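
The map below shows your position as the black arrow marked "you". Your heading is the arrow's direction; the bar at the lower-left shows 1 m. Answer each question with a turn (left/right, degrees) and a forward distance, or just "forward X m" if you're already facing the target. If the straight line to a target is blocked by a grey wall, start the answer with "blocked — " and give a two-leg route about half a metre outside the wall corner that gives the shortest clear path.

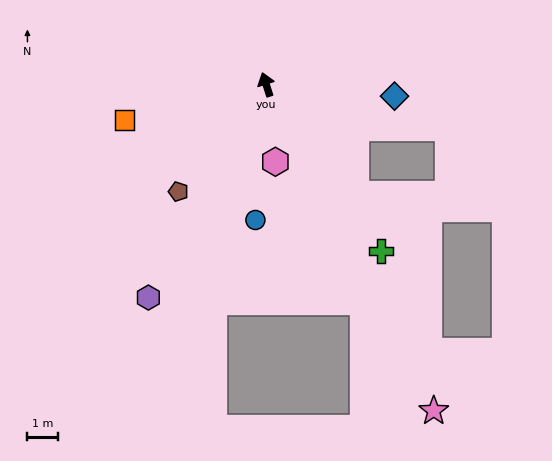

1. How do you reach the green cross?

turn right 163°, forward 6.5 m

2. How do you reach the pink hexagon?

turn left 169°, forward 2.5 m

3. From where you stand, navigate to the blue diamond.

turn right 113°, forward 4.2 m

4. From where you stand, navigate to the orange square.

turn left 86°, forward 4.7 m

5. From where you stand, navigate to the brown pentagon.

turn left 123°, forward 4.5 m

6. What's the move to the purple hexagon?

turn left 133°, forward 7.9 m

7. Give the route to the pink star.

turn right 171°, forward 11.9 m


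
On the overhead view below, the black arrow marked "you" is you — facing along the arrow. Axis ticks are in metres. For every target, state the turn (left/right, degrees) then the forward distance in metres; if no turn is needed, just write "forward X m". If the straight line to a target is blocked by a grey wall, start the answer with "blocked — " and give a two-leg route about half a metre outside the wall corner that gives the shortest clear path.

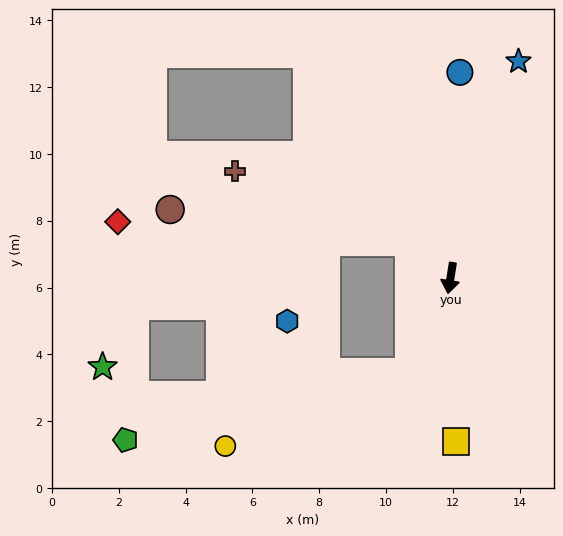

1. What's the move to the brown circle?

blocked — turn right 122°, forward 1.6 m, then turn left 33°, forward 7.2 m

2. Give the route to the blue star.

turn left 172°, forward 6.8 m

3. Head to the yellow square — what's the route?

turn left 11°, forward 4.9 m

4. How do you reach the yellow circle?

blocked — turn right 14°, forward 3.1 m, then turn right 45°, forward 5.9 m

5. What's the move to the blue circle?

turn right 174°, forward 6.2 m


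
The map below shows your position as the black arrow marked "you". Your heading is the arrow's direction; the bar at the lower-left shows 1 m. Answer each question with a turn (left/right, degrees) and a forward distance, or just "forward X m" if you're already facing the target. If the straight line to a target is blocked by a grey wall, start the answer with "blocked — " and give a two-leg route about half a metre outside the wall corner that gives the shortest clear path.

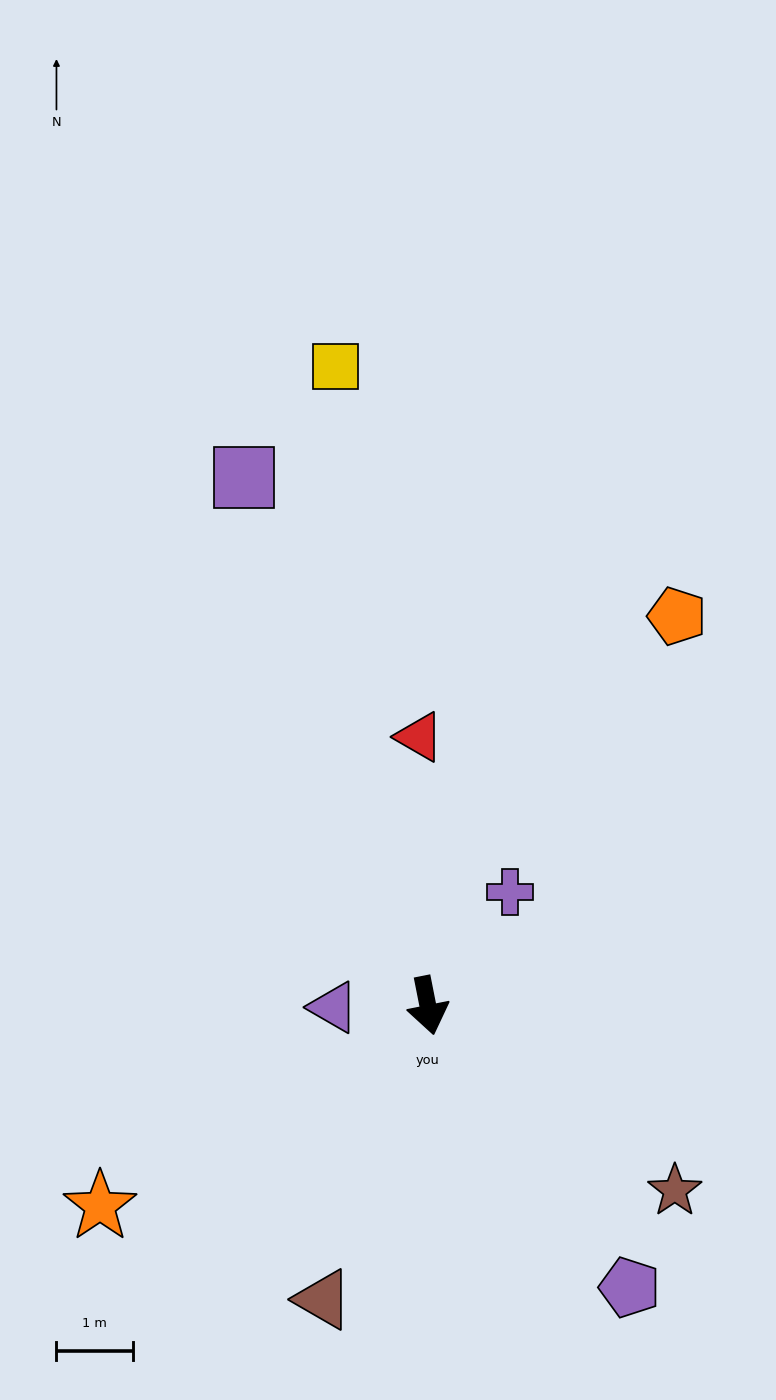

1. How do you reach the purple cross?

turn left 133°, forward 1.8 m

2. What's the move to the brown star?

turn left 42°, forward 4.0 m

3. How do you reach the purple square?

turn right 172°, forward 7.3 m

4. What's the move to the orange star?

turn right 70°, forward 5.0 m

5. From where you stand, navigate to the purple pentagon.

turn left 24°, forward 4.5 m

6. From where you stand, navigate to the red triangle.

turn left 171°, forward 3.5 m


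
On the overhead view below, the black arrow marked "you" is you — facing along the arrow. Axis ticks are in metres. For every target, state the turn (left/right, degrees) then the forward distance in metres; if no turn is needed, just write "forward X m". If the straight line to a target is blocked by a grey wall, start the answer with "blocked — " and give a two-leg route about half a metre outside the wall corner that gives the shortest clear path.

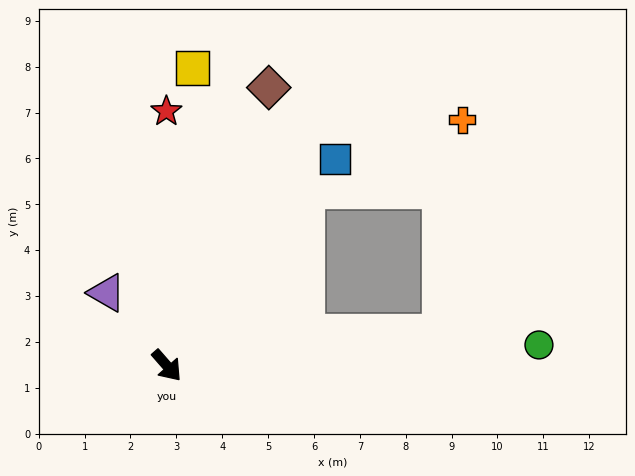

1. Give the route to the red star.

turn left 139°, forward 5.5 m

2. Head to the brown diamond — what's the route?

turn left 119°, forward 6.5 m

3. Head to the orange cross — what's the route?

blocked — turn left 56°, forward 6.0 m, then turn left 77°, forward 4.7 m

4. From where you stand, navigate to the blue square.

turn left 100°, forward 5.8 m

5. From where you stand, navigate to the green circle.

turn left 52°, forward 8.1 m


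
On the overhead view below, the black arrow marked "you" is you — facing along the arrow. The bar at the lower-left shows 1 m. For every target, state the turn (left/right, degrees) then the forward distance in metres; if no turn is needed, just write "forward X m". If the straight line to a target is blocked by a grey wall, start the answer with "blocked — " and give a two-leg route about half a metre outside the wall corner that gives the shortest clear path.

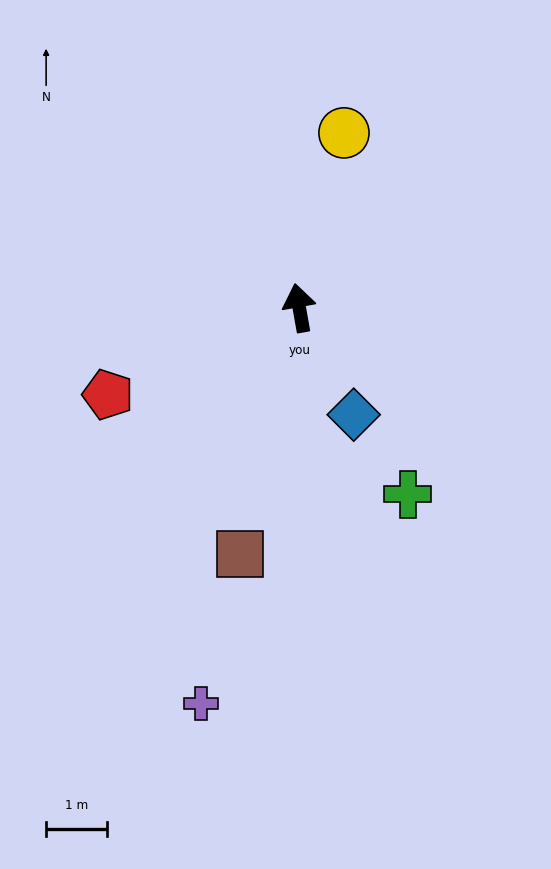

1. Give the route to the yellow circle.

turn right 24°, forward 3.0 m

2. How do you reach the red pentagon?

turn left 104°, forward 3.5 m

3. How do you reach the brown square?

turn left 156°, forward 4.2 m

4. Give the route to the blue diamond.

turn right 163°, forward 2.0 m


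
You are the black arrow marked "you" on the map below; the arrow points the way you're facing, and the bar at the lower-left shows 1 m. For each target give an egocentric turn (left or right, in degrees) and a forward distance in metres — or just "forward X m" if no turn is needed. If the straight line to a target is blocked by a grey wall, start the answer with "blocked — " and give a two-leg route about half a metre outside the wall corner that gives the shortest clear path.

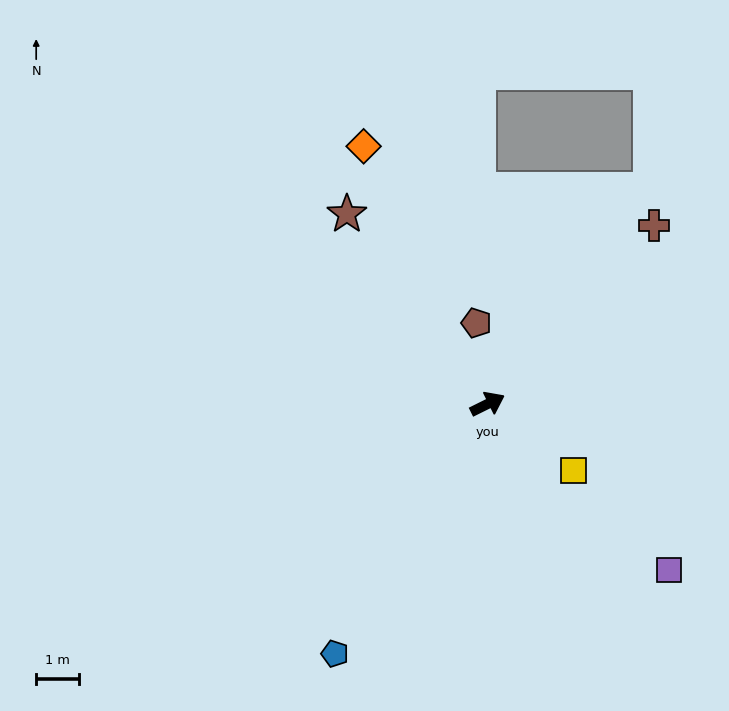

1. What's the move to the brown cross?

turn left 21°, forward 5.7 m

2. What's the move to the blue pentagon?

turn right 148°, forward 6.8 m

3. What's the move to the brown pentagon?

turn left 71°, forward 1.9 m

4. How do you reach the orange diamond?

turn left 89°, forward 6.6 m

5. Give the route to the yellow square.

turn right 64°, forward 2.5 m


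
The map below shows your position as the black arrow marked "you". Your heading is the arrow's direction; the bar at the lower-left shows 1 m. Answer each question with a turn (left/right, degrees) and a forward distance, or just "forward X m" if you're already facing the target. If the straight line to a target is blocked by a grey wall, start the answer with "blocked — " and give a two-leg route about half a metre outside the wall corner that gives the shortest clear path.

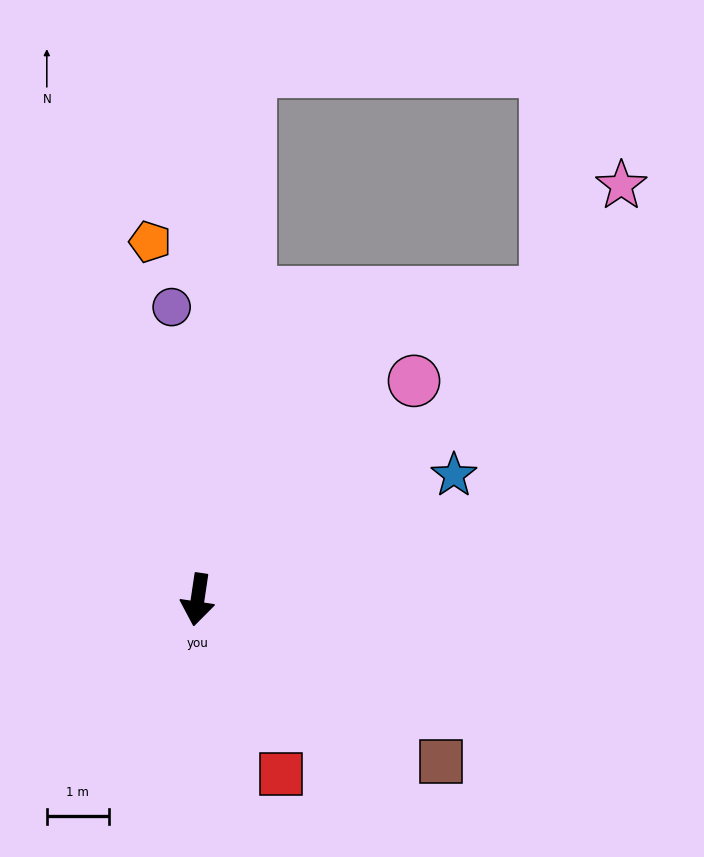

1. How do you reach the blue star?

turn left 124°, forward 4.6 m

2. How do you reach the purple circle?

turn right 166°, forward 4.7 m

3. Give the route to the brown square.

turn left 65°, forward 4.7 m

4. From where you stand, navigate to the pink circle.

turn left 144°, forward 5.0 m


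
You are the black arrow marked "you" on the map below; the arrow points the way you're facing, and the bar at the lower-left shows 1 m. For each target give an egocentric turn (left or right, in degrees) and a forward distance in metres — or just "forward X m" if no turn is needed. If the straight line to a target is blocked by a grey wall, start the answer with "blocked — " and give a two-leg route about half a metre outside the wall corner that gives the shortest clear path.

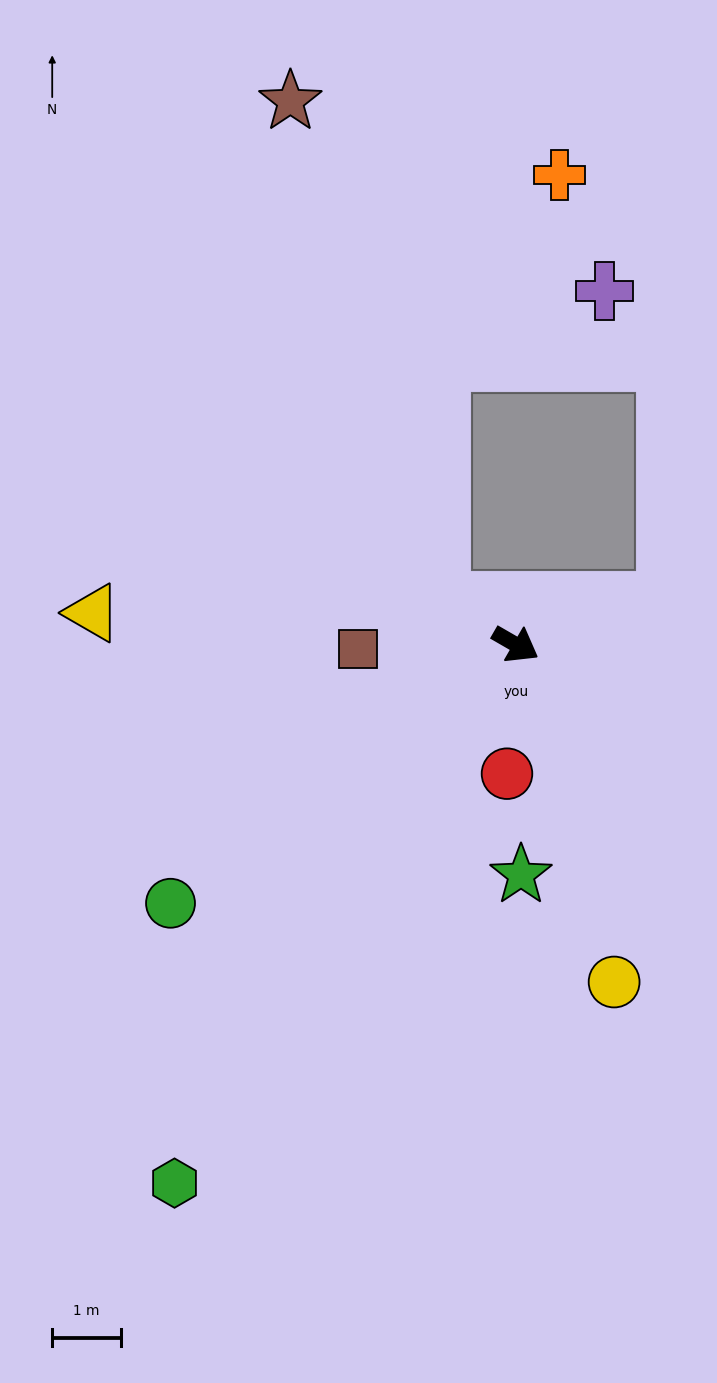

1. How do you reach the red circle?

turn right 64°, forward 1.9 m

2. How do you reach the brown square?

turn right 148°, forward 2.3 m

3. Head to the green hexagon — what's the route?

turn right 92°, forward 9.3 m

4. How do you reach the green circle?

turn right 113°, forward 6.3 m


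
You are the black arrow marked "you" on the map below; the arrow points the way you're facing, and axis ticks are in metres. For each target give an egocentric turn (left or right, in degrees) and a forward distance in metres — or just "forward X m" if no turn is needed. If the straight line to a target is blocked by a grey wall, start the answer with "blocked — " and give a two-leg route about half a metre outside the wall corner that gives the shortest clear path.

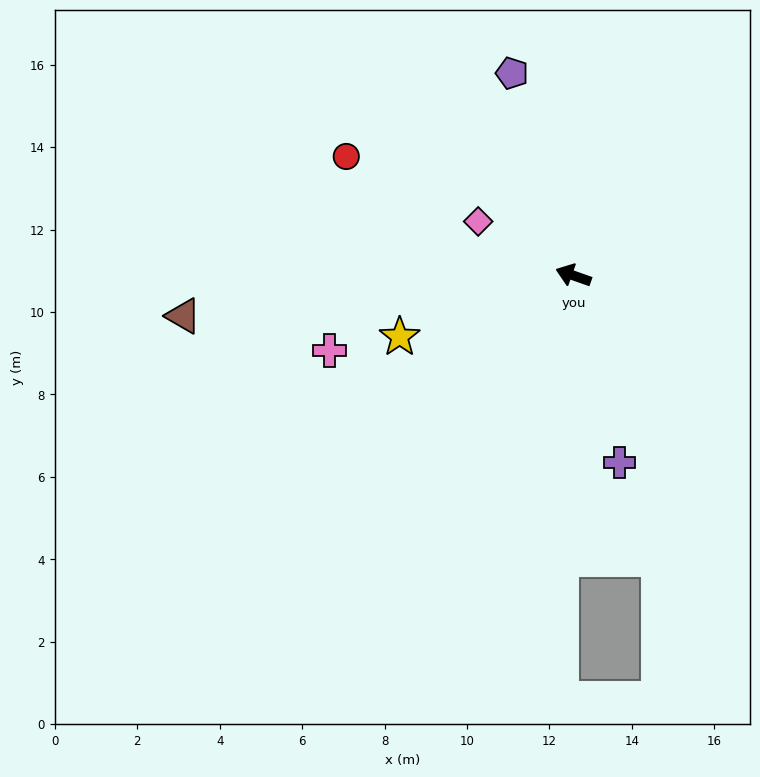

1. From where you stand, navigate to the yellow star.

turn left 39°, forward 4.5 m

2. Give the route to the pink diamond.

turn right 10°, forward 2.7 m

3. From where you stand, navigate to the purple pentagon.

turn right 54°, forward 5.1 m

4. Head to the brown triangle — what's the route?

turn left 25°, forward 9.5 m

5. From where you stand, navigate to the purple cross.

turn left 123°, forward 4.7 m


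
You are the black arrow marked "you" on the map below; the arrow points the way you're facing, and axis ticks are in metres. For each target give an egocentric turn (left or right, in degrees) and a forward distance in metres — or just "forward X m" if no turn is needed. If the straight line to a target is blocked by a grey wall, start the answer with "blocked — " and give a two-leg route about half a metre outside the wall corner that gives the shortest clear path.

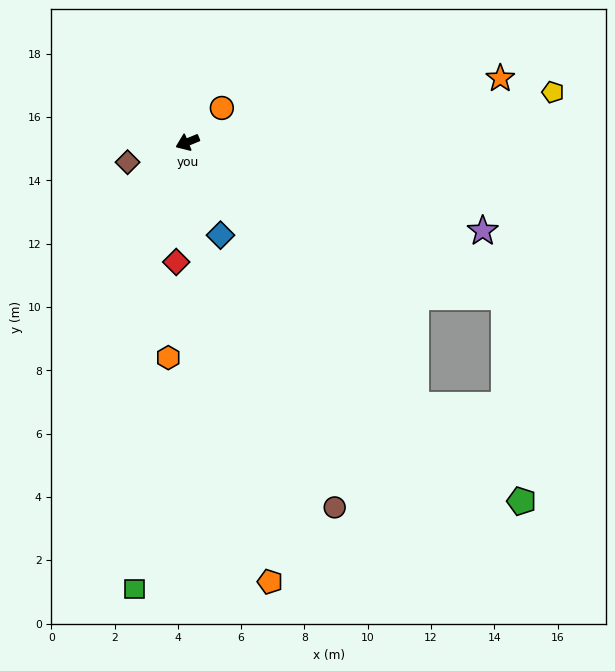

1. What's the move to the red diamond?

turn left 62°, forward 3.8 m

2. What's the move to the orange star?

turn left 169°, forward 10.1 m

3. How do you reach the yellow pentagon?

turn left 165°, forward 11.7 m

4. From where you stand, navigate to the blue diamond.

turn left 87°, forward 3.1 m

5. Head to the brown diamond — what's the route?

turn right 4°, forward 2.0 m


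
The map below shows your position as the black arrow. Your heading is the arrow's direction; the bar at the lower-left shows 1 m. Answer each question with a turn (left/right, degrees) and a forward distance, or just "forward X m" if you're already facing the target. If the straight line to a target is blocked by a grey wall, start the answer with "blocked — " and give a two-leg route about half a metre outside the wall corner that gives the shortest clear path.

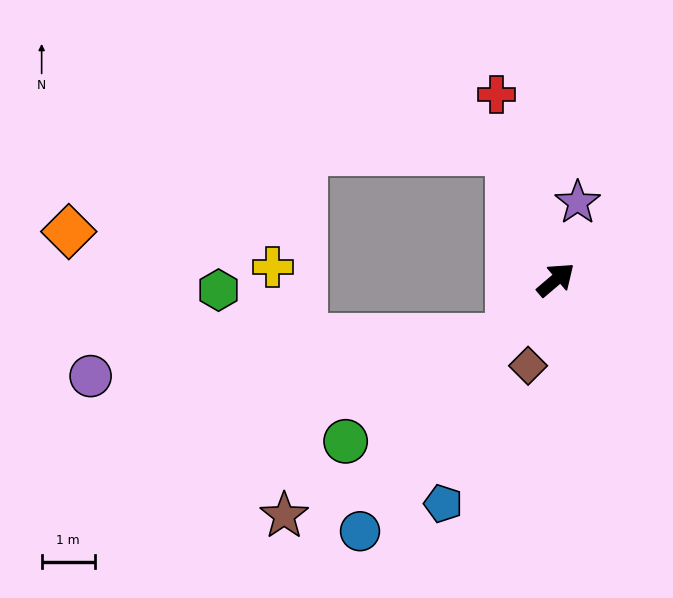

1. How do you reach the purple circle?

blocked — turn right 171°, forward 1.4 m, then turn right 44°, forward 7.9 m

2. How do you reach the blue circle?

turn right 168°, forward 6.0 m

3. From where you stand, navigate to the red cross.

turn left 67°, forward 3.7 m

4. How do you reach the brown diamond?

turn right 148°, forward 1.7 m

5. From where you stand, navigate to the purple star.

turn left 34°, forward 1.5 m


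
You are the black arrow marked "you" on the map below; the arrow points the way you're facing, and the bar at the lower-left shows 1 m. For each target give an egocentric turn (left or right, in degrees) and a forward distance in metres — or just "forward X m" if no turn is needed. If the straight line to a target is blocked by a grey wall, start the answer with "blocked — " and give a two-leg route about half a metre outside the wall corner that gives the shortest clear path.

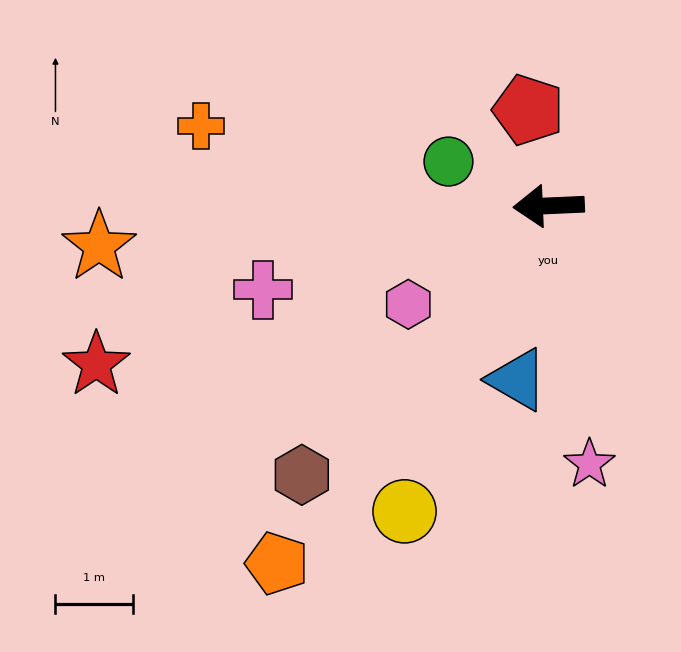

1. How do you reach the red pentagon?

turn right 81°, forward 1.3 m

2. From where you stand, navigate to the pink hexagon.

turn left 33°, forward 2.2 m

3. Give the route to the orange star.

turn left 3°, forward 5.9 m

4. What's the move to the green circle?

turn right 26°, forward 1.4 m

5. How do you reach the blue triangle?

turn left 77°, forward 2.3 m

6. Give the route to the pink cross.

turn left 14°, forward 3.9 m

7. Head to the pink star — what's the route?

turn left 96°, forward 3.4 m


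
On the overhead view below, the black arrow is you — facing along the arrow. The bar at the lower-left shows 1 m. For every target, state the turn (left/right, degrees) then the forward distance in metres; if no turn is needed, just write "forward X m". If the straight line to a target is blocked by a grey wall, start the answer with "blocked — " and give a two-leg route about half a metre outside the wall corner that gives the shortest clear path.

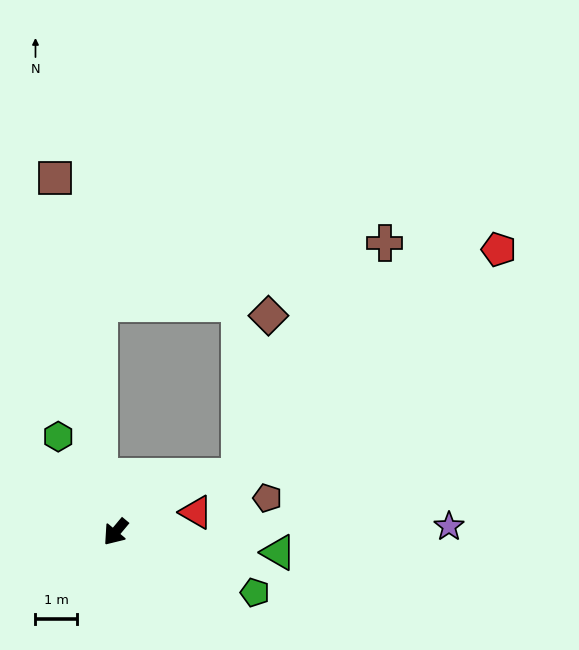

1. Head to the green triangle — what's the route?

turn left 123°, forward 3.9 m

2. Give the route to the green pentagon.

turn left 106°, forward 3.6 m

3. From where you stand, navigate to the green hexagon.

turn right 109°, forward 2.7 m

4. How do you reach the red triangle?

turn left 144°, forward 2.0 m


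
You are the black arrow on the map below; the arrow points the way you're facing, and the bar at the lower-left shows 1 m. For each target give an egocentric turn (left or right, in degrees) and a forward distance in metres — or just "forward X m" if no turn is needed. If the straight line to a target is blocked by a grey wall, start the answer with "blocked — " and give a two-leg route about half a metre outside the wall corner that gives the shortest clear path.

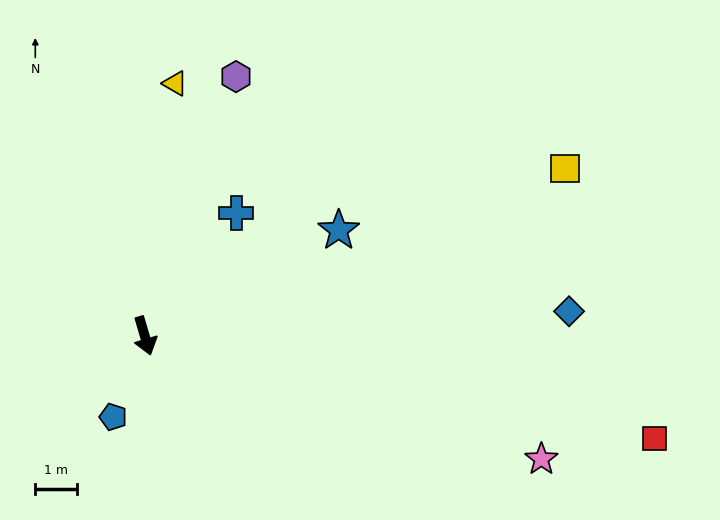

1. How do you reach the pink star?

turn left 56°, forward 9.9 m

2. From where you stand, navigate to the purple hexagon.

turn left 144°, forward 6.5 m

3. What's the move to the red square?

turn left 62°, forward 12.3 m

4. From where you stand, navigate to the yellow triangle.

turn left 157°, forward 6.0 m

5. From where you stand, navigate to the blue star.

turn left 102°, forward 5.2 m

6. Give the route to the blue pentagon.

turn right 38°, forward 2.1 m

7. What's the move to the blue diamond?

turn left 77°, forward 10.1 m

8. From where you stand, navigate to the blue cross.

turn left 127°, forward 3.6 m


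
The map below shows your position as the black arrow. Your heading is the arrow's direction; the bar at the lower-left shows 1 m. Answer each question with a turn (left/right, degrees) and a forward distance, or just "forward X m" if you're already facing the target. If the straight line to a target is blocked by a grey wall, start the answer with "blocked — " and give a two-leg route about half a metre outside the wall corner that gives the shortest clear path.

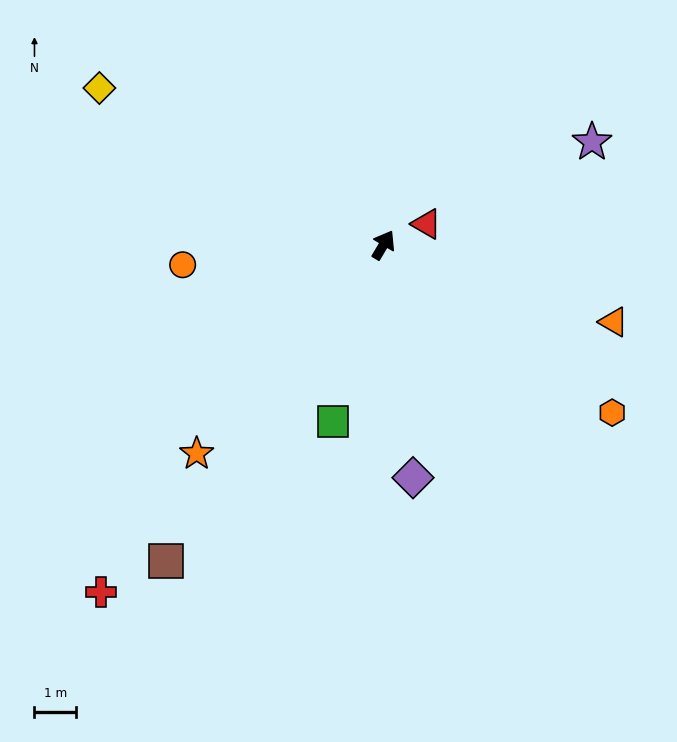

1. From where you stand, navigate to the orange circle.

turn left 126°, forward 4.9 m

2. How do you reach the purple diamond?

turn right 142°, forward 5.7 m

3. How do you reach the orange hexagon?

turn right 96°, forward 6.8 m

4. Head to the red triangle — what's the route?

turn right 33°, forward 1.2 m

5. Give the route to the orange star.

turn left 169°, forward 6.7 m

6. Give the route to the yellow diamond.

turn left 92°, forward 7.8 m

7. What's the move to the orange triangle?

turn right 78°, forward 5.8 m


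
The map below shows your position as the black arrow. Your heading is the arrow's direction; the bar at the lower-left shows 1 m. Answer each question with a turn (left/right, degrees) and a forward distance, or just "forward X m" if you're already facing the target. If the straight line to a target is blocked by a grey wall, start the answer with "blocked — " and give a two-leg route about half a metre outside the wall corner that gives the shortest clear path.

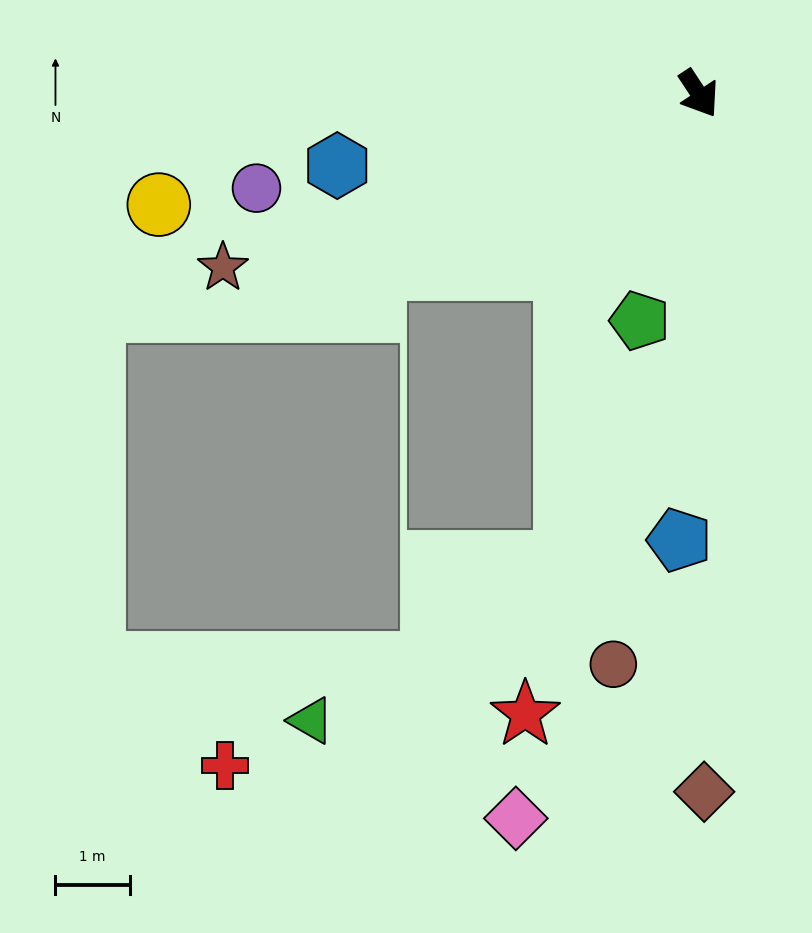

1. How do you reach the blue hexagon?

turn right 112°, forward 5.0 m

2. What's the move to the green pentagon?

turn right 48°, forward 3.2 m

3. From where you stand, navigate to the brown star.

turn right 103°, forward 6.8 m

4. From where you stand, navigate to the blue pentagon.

turn right 36°, forward 6.0 m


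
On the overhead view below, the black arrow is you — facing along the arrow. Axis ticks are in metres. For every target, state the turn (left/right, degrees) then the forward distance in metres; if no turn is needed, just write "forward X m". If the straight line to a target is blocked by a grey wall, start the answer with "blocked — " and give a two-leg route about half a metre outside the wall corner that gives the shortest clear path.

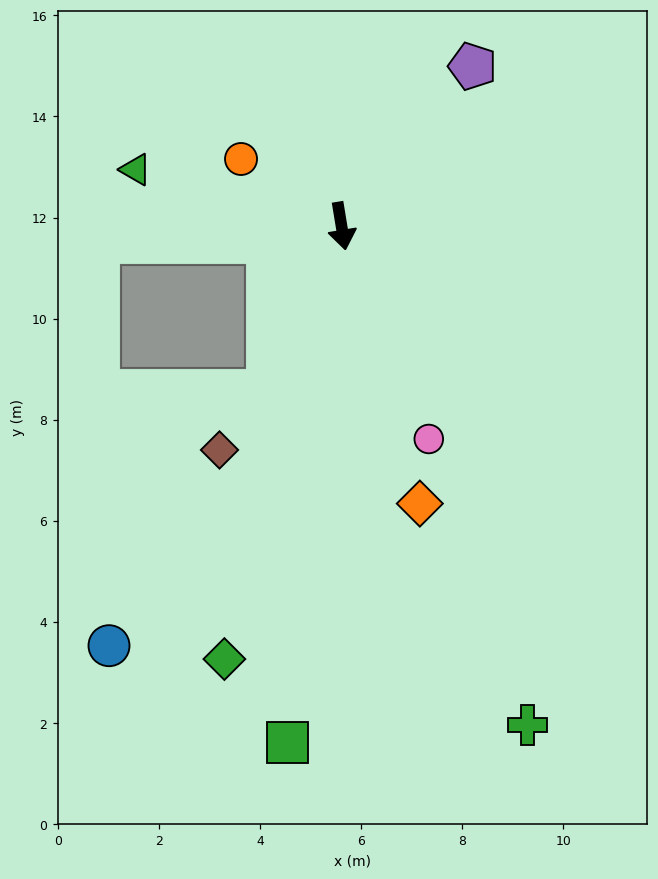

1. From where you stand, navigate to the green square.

turn right 15°, forward 10.3 m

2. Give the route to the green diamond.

turn right 24°, forward 8.9 m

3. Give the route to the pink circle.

turn left 13°, forward 4.6 m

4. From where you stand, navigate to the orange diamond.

turn left 6°, forward 5.7 m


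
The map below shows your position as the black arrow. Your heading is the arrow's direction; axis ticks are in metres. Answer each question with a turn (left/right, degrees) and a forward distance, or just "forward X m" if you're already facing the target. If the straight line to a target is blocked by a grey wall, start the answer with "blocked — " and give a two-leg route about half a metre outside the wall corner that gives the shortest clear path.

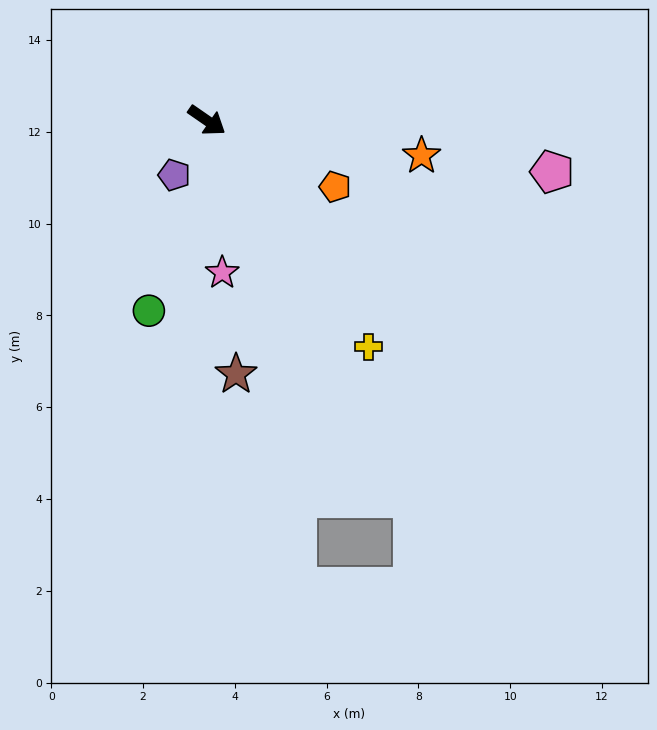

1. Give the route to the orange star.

turn left 25°, forward 4.7 m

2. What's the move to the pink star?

turn right 50°, forward 3.3 m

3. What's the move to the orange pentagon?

turn left 7°, forward 3.1 m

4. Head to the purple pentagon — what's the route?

turn right 86°, forward 1.4 m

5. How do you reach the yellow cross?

turn right 20°, forward 6.1 m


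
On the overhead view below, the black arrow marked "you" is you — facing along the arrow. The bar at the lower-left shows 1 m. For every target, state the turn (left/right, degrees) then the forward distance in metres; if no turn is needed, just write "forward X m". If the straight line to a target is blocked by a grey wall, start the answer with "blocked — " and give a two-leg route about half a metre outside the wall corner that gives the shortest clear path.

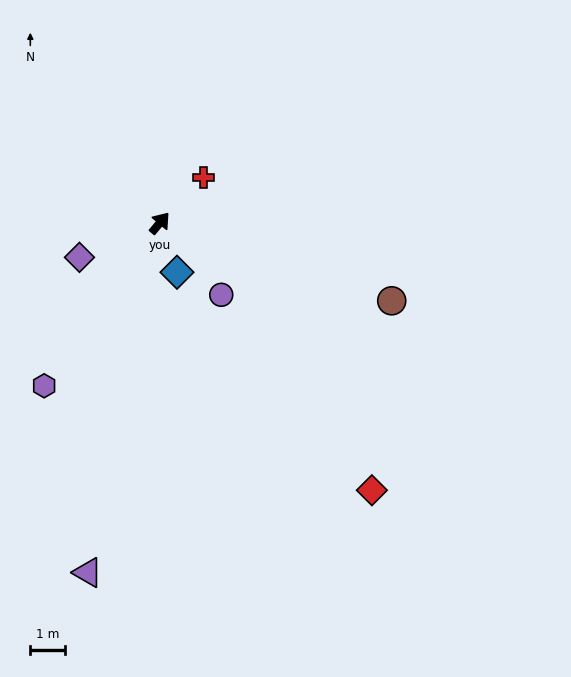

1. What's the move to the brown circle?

turn right 69°, forward 7.1 m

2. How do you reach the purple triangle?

turn right 152°, forward 10.4 m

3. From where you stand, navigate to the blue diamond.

turn right 121°, forward 1.5 m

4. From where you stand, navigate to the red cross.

turn right 4°, forward 1.8 m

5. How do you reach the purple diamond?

turn left 153°, forward 2.5 m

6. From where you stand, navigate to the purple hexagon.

turn right 176°, forward 5.8 m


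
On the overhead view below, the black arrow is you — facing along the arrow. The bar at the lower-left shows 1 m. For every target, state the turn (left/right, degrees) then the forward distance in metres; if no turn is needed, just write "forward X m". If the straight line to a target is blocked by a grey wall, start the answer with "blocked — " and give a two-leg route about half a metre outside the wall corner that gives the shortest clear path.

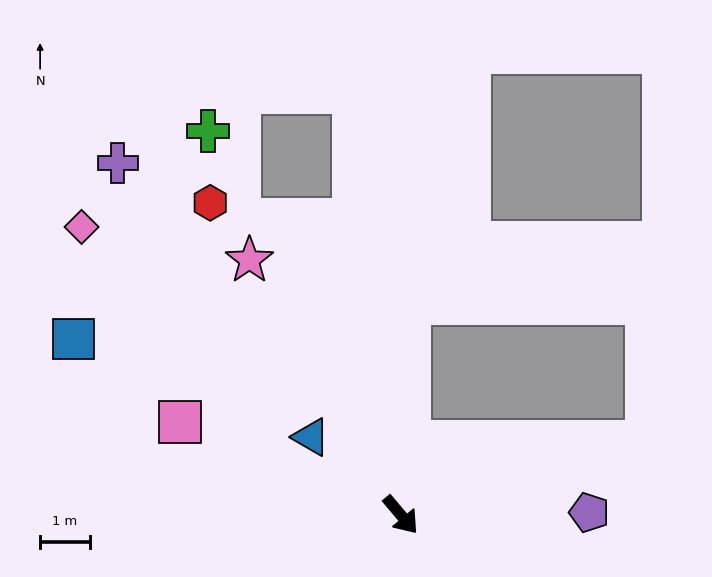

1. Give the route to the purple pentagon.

turn left 51°, forward 3.8 m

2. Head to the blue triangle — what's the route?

turn right 171°, forward 2.4 m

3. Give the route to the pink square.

turn right 153°, forward 4.8 m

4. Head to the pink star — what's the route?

turn left 170°, forward 6.0 m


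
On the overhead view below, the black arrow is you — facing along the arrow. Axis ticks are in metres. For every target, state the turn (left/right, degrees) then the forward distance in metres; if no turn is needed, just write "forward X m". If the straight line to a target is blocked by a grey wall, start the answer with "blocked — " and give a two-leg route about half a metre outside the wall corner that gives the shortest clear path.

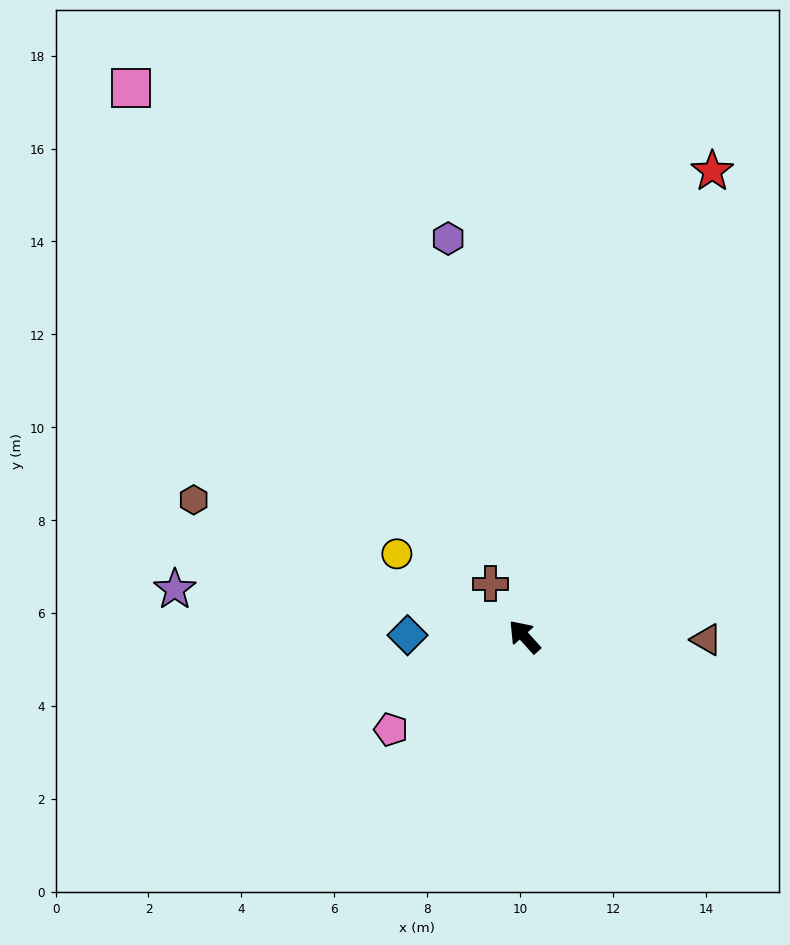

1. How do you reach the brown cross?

turn right 9°, forward 1.3 m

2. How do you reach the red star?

turn right 64°, forward 10.8 m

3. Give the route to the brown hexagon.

turn left 25°, forward 7.7 m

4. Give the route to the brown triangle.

turn right 133°, forward 3.9 m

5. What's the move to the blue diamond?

turn left 47°, forward 2.5 m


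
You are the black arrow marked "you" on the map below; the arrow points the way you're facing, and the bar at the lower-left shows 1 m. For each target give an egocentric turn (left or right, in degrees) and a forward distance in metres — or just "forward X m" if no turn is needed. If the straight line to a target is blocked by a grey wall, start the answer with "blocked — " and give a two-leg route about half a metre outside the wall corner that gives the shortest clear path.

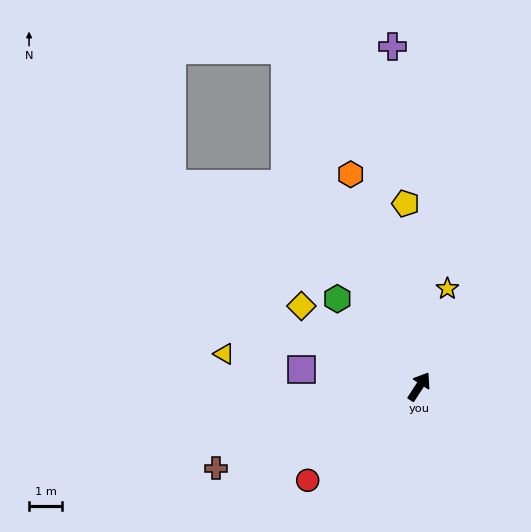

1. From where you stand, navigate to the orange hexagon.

turn left 51°, forward 6.7 m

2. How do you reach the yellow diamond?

turn left 89°, forward 4.3 m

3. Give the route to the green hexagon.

turn left 76°, forward 3.6 m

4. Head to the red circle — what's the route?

turn left 163°, forward 4.4 m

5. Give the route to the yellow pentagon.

turn left 37°, forward 5.5 m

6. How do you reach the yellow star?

turn left 17°, forward 3.1 m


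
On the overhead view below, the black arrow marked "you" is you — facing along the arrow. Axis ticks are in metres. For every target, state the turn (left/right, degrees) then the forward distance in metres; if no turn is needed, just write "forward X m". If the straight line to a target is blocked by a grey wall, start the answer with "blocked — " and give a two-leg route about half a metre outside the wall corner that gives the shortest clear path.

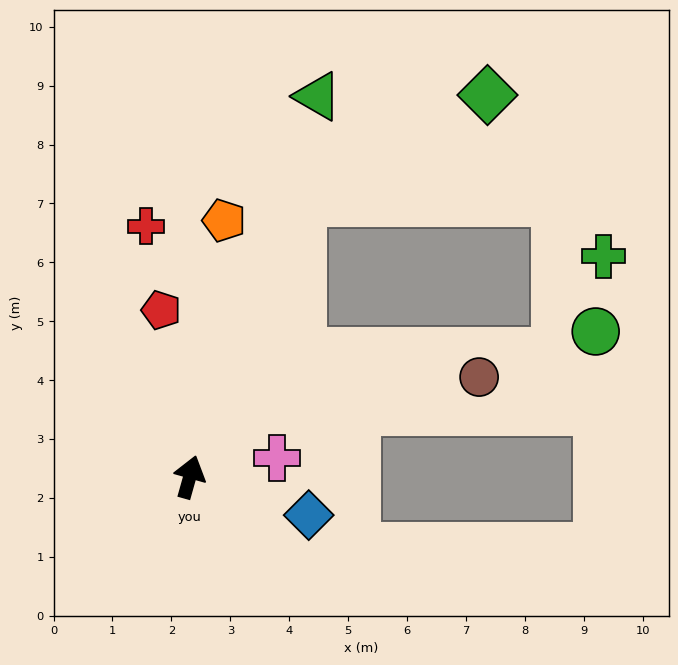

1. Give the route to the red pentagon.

turn left 25°, forward 2.9 m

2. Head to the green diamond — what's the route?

blocked — turn right 6°, forward 5.0 m, then turn right 38°, forward 3.6 m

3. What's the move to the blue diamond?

turn right 92°, forward 2.1 m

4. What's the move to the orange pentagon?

turn left 8°, forward 4.4 m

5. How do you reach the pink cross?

turn right 62°, forward 1.5 m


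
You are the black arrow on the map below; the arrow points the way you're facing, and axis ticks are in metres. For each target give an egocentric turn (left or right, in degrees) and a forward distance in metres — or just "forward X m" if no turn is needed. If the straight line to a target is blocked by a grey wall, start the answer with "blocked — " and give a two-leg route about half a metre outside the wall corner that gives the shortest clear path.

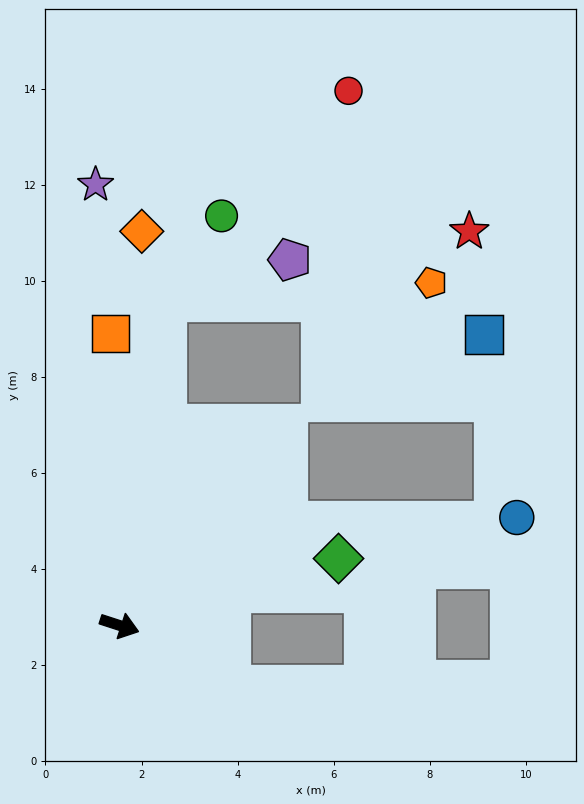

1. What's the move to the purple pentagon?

blocked — turn left 100°, forward 6.8 m, then turn right 63°, forward 2.7 m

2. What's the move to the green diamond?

turn left 35°, forward 4.8 m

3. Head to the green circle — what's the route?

blocked — turn left 100°, forward 6.8 m, then turn right 25°, forward 2.1 m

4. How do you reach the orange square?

turn left 110°, forward 6.1 m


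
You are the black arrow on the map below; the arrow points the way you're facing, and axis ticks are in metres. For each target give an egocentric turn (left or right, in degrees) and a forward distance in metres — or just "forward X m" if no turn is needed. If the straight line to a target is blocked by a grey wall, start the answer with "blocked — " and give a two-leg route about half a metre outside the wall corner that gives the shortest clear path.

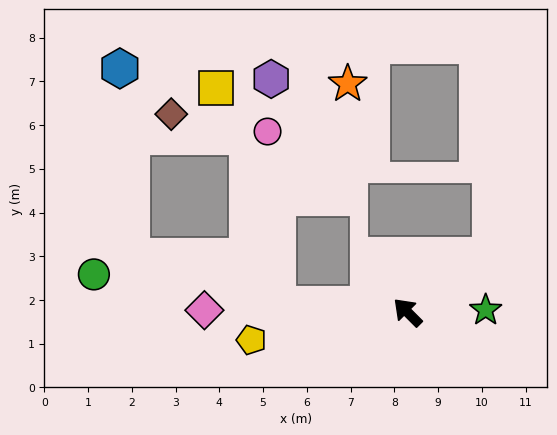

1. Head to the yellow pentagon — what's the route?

turn left 55°, forward 3.6 m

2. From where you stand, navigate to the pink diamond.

turn left 44°, forward 4.6 m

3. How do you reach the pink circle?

blocked — turn left 42°, forward 3.0 m, then turn right 84°, forward 4.0 m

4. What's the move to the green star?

turn right 133°, forward 1.8 m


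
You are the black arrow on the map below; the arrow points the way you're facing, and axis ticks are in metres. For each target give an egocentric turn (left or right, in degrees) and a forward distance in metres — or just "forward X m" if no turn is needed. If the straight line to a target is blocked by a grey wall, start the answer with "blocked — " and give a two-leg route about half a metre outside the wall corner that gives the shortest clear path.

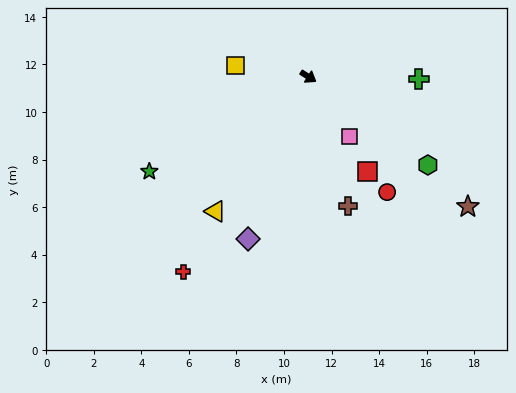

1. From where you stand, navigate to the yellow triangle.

turn right 92°, forward 6.9 m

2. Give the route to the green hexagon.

turn right 4°, forward 6.2 m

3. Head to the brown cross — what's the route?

turn right 41°, forward 5.7 m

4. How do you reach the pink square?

turn right 23°, forward 3.1 m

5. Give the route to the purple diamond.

turn right 78°, forward 7.3 m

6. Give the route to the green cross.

turn left 31°, forward 4.6 m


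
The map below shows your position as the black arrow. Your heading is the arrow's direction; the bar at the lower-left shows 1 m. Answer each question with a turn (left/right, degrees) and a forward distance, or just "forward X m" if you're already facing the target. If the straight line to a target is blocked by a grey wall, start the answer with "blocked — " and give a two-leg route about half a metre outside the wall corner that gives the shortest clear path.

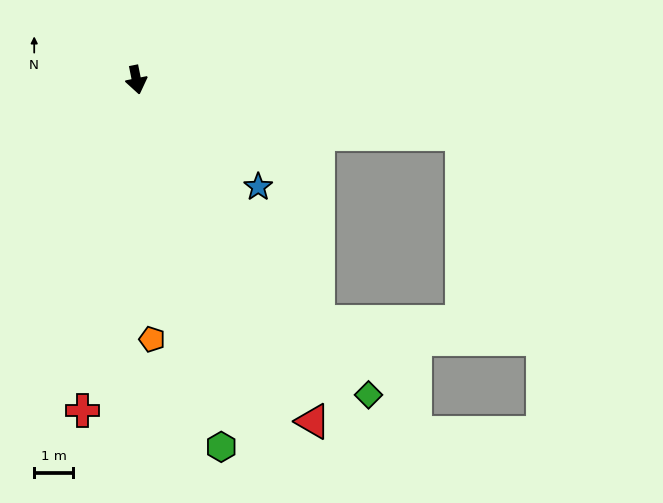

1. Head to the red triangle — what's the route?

turn left 16°, forward 9.8 m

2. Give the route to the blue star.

turn left 37°, forward 4.1 m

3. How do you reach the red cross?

turn right 21°, forward 8.6 m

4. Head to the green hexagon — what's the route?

forward 9.6 m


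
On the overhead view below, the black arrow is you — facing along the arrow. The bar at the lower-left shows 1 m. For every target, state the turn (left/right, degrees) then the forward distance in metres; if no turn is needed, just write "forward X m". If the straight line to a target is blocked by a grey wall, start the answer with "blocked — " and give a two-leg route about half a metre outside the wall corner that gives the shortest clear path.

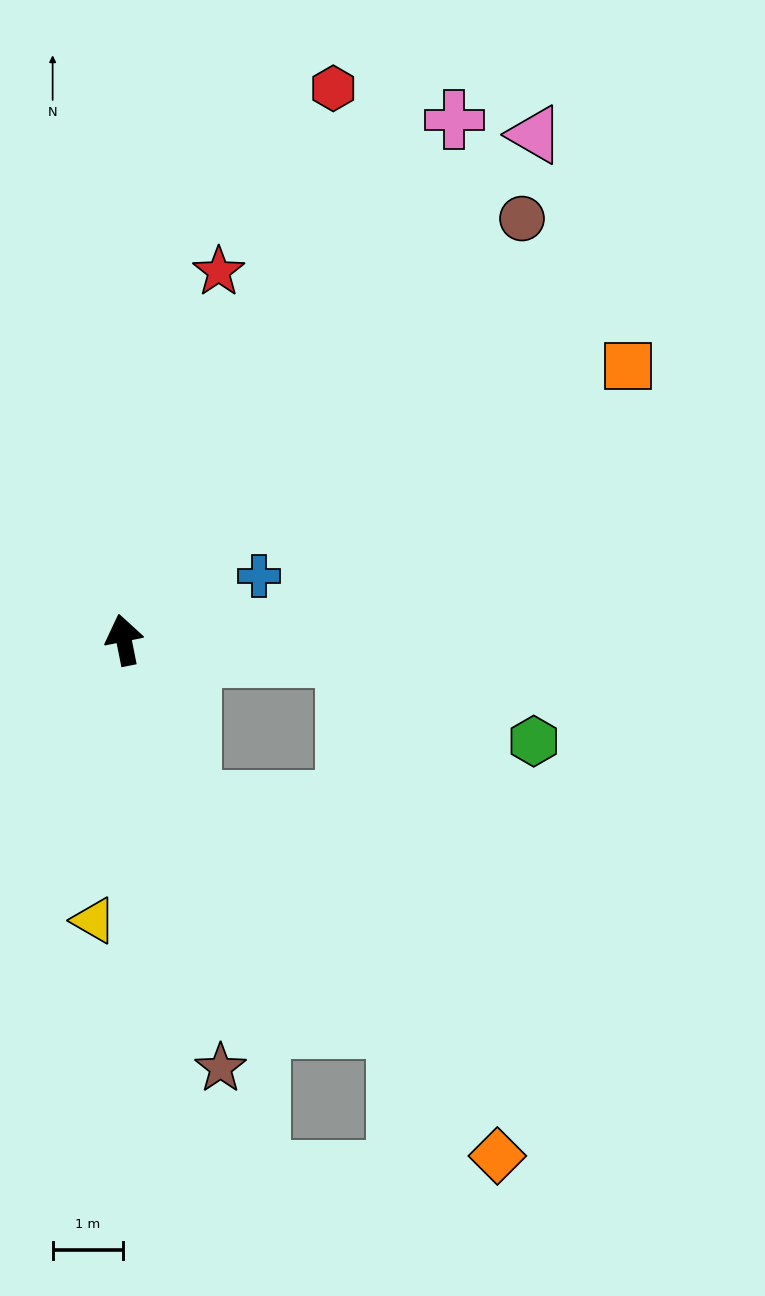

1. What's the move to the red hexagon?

turn right 32°, forward 8.4 m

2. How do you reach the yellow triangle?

turn left 163°, forward 4.0 m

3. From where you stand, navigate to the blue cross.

turn right 76°, forward 2.1 m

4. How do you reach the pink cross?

turn right 44°, forward 8.8 m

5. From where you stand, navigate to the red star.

turn right 26°, forward 5.4 m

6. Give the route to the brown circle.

turn right 55°, forward 8.2 m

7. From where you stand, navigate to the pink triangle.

turn right 50°, forward 9.2 m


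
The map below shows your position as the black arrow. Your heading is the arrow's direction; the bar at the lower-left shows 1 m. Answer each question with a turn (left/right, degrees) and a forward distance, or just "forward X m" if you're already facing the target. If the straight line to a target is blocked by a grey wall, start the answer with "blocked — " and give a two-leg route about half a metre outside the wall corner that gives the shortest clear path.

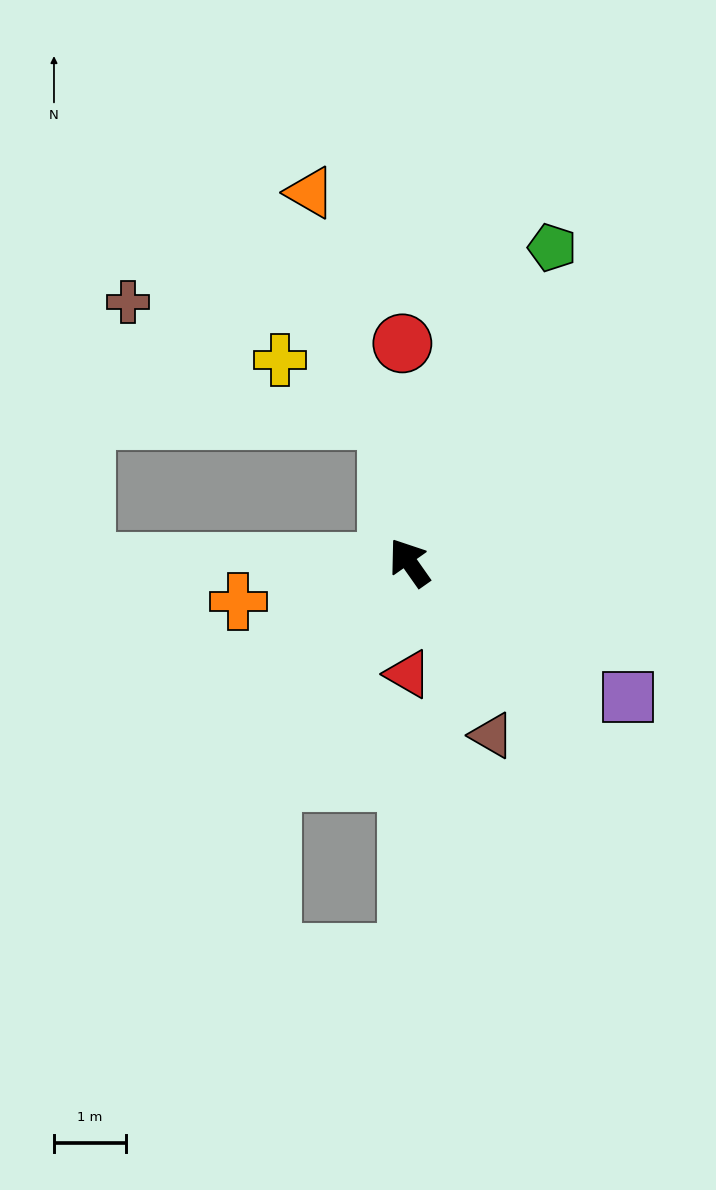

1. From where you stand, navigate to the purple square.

turn right 157°, forward 3.5 m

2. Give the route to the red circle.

turn right 33°, forward 3.0 m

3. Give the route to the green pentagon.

turn right 60°, forward 4.8 m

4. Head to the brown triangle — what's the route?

turn left 170°, forward 2.6 m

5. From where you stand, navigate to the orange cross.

turn left 68°, forward 2.4 m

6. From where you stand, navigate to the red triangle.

turn left 144°, forward 1.5 m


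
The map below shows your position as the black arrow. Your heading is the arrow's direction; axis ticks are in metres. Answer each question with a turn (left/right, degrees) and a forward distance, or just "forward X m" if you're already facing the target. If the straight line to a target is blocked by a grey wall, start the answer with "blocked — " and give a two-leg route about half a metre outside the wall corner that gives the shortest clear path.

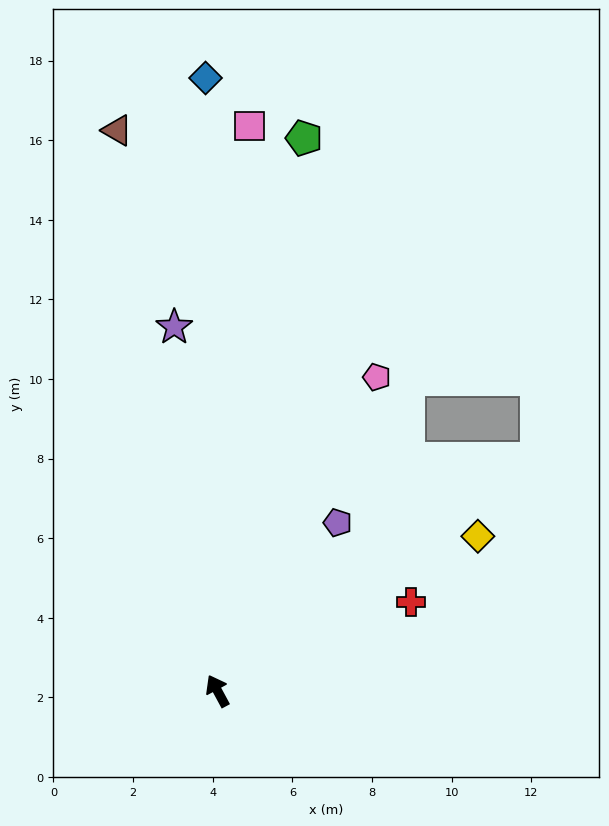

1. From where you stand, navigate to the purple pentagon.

turn right 64°, forward 5.2 m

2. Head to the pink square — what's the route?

turn right 32°, forward 14.2 m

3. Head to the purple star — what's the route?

turn right 22°, forward 9.2 m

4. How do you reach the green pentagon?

turn right 37°, forward 14.1 m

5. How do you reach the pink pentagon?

turn right 55°, forward 8.8 m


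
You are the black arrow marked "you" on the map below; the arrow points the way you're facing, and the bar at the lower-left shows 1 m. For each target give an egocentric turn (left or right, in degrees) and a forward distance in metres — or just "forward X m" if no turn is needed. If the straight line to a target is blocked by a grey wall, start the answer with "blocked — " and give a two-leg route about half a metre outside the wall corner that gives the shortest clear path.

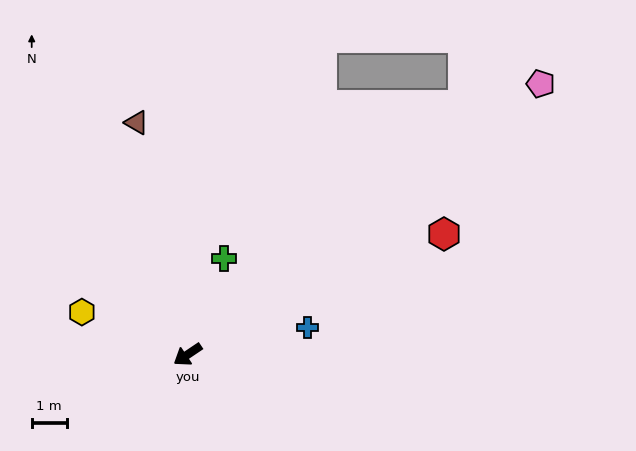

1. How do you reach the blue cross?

turn left 159°, forward 3.5 m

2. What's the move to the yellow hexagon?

turn right 56°, forward 3.2 m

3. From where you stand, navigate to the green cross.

turn right 145°, forward 2.9 m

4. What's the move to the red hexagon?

turn left 171°, forward 8.0 m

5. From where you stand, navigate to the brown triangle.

turn right 111°, forward 6.7 m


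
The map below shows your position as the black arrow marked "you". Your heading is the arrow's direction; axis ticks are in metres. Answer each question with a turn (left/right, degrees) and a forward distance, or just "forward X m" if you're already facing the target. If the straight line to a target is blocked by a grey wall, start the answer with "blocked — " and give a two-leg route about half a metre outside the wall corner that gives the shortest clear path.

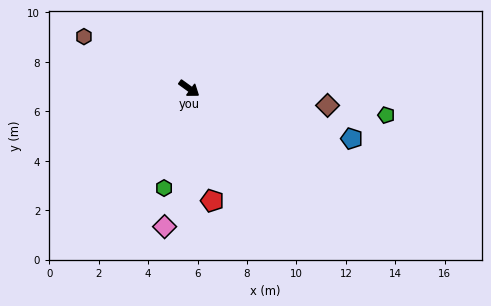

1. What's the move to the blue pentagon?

turn left 19°, forward 6.9 m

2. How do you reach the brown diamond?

turn left 29°, forward 5.6 m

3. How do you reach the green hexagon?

turn right 68°, forward 4.2 m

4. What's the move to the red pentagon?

turn right 42°, forward 4.6 m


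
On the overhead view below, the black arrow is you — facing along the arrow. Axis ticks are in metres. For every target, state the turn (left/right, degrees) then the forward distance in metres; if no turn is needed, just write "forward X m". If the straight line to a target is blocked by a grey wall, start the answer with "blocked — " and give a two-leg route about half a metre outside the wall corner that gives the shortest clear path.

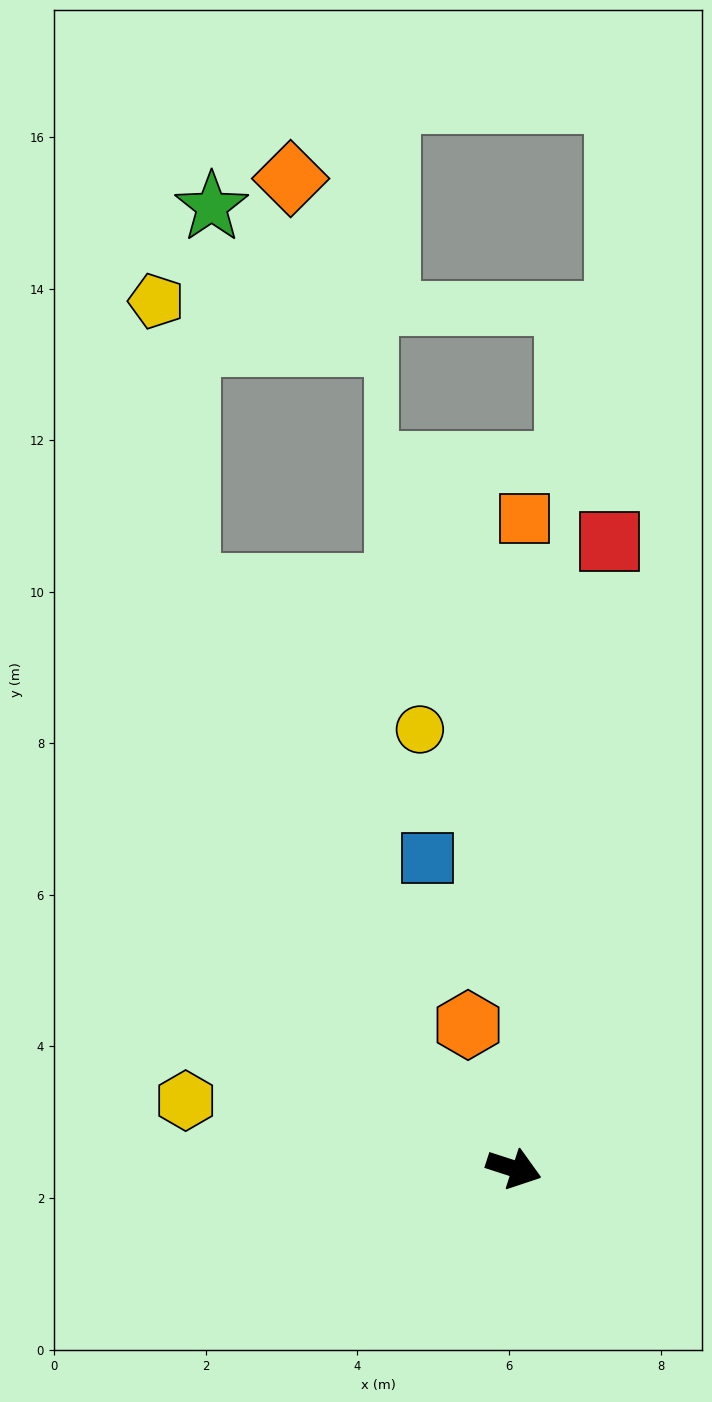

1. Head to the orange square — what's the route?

turn left 107°, forward 8.6 m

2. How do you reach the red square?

turn left 99°, forward 8.4 m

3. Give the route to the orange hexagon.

turn left 126°, forward 2.0 m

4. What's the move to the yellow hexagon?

turn right 174°, forward 4.4 m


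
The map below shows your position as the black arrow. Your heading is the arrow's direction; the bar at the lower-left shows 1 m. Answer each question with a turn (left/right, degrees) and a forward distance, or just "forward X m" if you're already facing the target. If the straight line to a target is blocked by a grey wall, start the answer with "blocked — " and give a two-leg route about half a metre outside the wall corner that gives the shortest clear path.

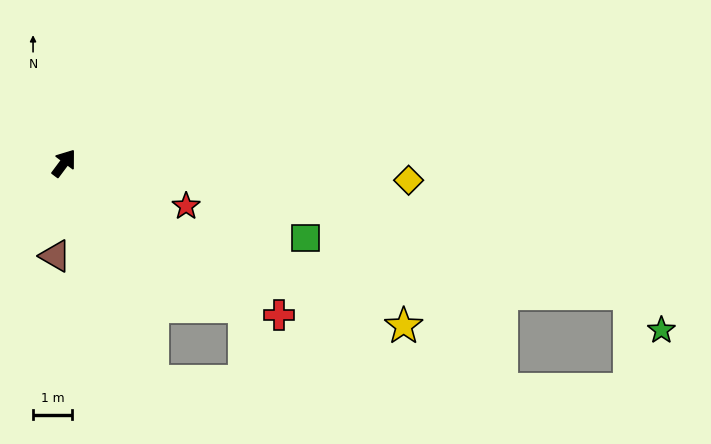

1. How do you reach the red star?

turn right 73°, forward 3.3 m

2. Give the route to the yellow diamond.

turn right 56°, forward 8.9 m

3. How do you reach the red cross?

turn right 88°, forward 6.8 m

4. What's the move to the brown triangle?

turn right 149°, forward 2.4 m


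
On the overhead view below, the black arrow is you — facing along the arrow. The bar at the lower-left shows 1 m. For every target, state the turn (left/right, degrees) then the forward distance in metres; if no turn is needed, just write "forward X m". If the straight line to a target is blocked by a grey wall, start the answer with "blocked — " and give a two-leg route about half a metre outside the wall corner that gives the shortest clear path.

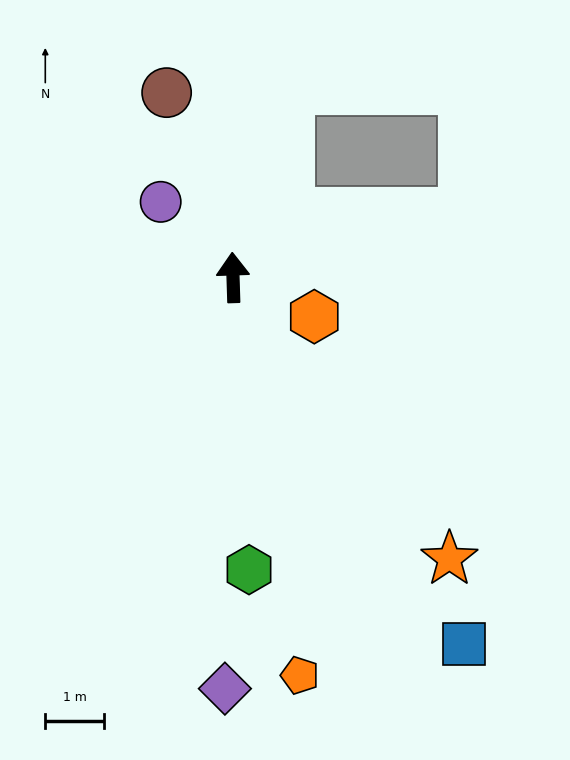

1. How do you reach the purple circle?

turn left 42°, forward 1.8 m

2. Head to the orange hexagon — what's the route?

turn right 118°, forward 1.5 m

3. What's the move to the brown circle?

turn left 18°, forward 3.3 m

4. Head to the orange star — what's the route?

turn right 144°, forward 6.0 m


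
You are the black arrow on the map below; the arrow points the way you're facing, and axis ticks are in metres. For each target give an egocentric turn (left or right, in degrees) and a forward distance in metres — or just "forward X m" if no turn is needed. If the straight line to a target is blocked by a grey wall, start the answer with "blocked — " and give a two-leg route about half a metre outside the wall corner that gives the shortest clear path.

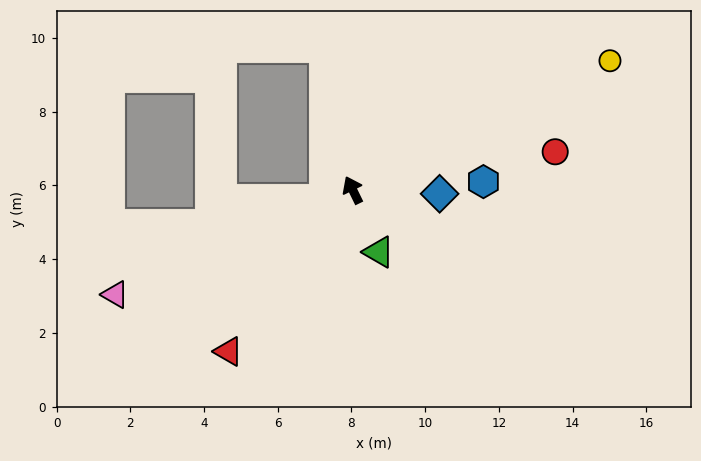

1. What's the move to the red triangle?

turn left 116°, forward 5.5 m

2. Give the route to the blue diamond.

turn right 119°, forward 2.4 m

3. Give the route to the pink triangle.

turn left 88°, forward 7.0 m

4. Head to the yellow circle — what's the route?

turn right 89°, forward 7.8 m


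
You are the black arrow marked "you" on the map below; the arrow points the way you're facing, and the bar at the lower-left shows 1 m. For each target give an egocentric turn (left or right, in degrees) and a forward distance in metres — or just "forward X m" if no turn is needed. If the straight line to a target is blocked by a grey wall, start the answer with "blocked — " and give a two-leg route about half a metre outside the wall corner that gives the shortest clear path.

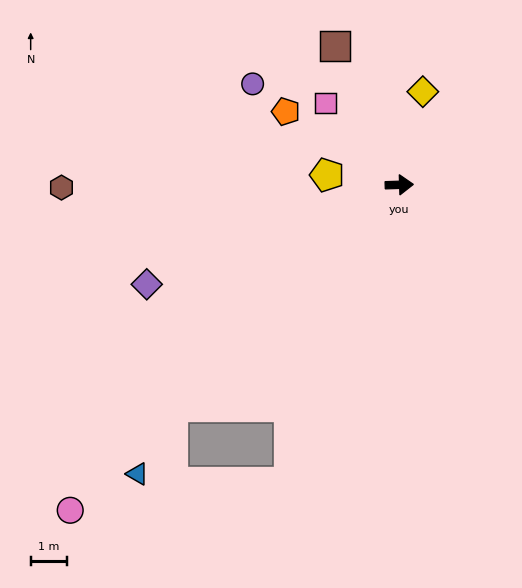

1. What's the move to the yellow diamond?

turn left 74°, forward 2.6 m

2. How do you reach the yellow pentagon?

turn left 170°, forward 2.0 m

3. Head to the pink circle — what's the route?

turn right 137°, forward 12.8 m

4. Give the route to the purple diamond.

turn right 160°, forward 7.5 m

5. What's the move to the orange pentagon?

turn left 145°, forward 3.7 m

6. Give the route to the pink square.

turn left 130°, forward 3.0 m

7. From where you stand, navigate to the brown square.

turn left 113°, forward 4.2 m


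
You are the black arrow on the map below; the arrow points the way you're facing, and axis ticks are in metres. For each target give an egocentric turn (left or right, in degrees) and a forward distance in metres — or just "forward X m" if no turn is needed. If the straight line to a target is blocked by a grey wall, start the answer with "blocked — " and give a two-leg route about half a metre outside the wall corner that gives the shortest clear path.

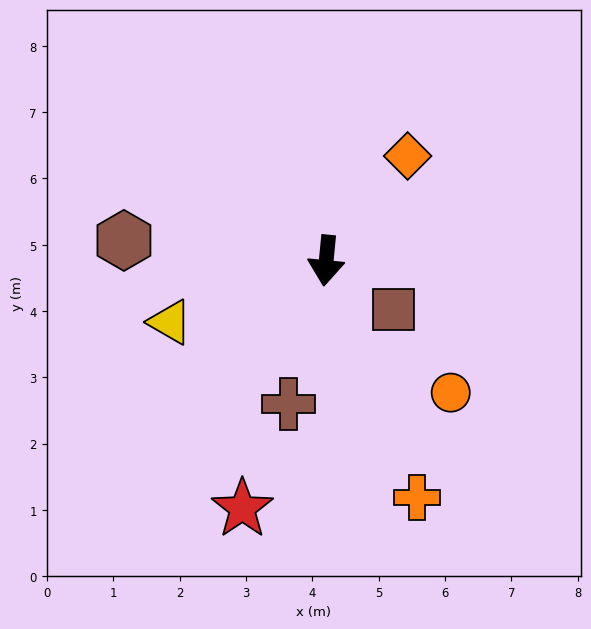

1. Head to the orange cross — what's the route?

turn left 27°, forward 3.8 m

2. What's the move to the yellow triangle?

turn right 63°, forward 2.5 m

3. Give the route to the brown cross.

turn right 9°, forward 2.2 m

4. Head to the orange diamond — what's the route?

turn left 148°, forward 2.0 m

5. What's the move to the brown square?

turn left 60°, forward 1.3 m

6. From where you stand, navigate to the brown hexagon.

turn right 90°, forward 3.1 m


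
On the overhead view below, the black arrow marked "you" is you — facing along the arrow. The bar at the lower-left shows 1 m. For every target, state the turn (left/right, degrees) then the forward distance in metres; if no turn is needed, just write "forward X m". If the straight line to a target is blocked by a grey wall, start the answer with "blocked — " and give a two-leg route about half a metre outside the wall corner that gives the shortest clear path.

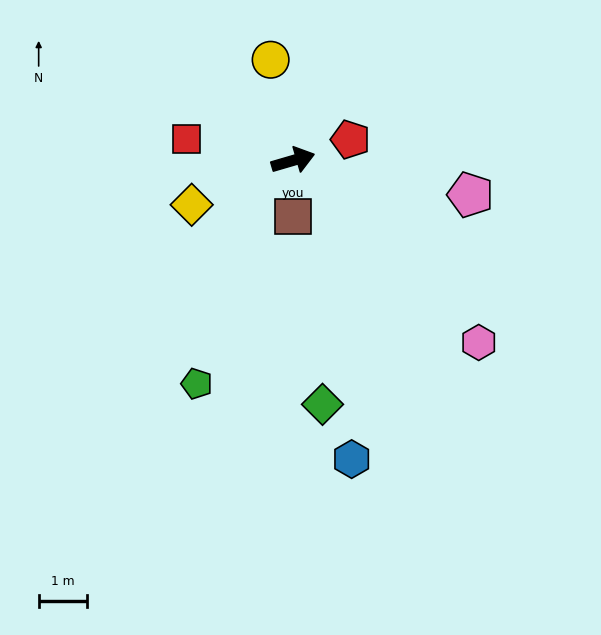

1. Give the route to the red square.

turn left 152°, forward 2.3 m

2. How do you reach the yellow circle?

turn left 86°, forward 2.1 m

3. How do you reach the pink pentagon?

turn right 27°, forward 3.7 m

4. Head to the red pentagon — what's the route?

turn left 4°, forward 1.3 m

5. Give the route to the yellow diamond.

turn right 173°, forward 2.3 m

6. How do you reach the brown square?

turn right 106°, forward 1.2 m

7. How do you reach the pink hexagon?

turn right 61°, forward 5.4 m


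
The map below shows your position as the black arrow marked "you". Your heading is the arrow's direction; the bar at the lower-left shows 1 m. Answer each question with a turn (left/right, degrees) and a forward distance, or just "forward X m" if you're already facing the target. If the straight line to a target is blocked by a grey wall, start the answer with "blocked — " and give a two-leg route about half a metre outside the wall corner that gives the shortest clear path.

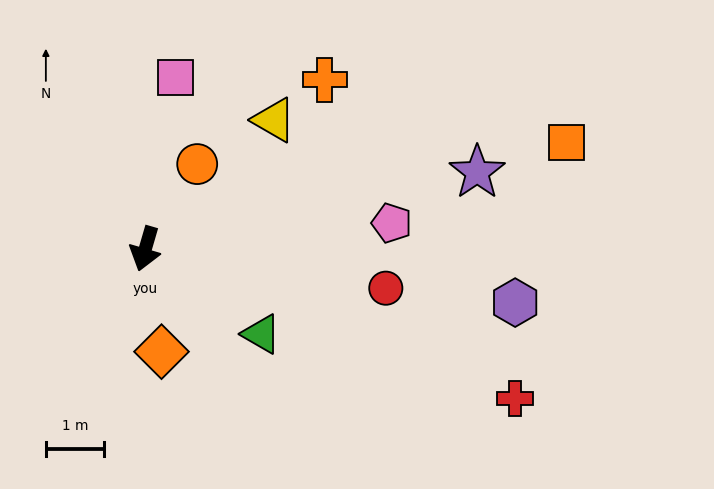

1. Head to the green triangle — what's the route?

turn left 70°, forward 2.5 m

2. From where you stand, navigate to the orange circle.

turn left 165°, forward 1.7 m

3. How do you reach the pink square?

turn right 174°, forward 3.0 m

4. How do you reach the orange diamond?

turn left 25°, forward 1.8 m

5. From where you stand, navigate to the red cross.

turn left 84°, forward 6.8 m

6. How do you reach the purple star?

turn left 119°, forward 5.8 m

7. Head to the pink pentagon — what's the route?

turn left 112°, forward 4.3 m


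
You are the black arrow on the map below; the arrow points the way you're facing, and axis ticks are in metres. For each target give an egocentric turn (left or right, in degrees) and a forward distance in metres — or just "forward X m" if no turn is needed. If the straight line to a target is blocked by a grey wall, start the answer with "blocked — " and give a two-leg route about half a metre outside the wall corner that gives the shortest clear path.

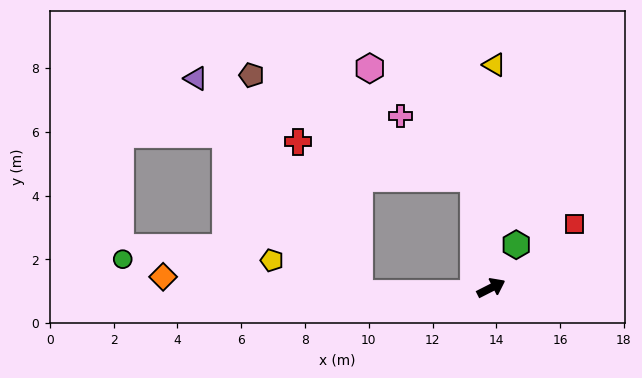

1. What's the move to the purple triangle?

blocked — turn left 73°, forward 3.5 m, then turn left 60°, forward 9.2 m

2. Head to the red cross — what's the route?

blocked — turn left 73°, forward 3.5 m, then turn left 68°, forward 5.6 m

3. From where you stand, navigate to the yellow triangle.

turn left 62°, forward 7.0 m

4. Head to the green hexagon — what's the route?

turn left 33°, forward 1.6 m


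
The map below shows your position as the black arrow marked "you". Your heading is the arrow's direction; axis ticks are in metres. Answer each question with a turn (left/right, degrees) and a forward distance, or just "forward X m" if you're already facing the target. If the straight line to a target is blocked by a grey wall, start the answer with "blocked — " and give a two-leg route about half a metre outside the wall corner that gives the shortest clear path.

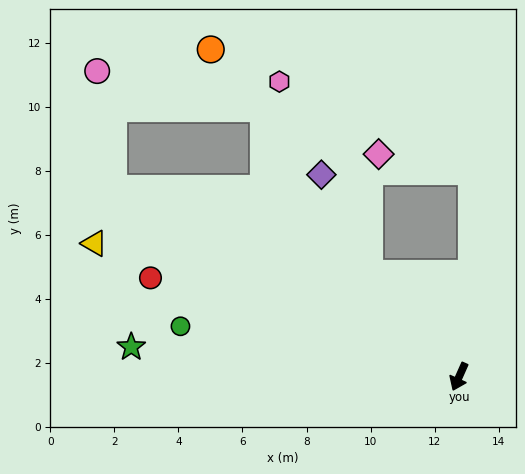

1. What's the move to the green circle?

turn right 76°, forward 8.8 m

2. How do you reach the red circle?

turn right 84°, forward 10.1 m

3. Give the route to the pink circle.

blocked — turn right 95°, forward 12.3 m, then turn right 53°, forward 3.7 m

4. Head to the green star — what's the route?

turn right 71°, forward 10.3 m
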